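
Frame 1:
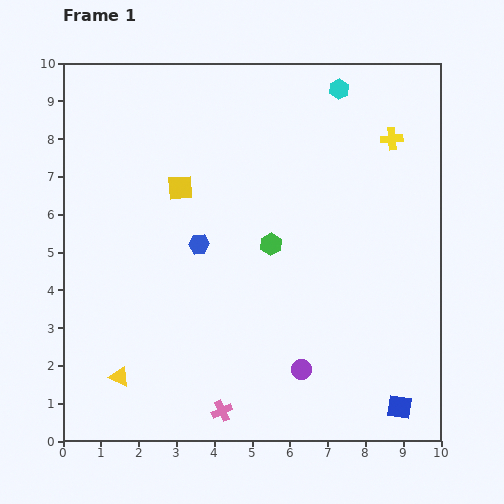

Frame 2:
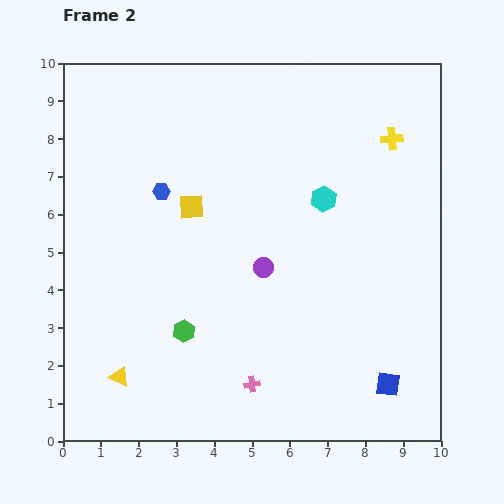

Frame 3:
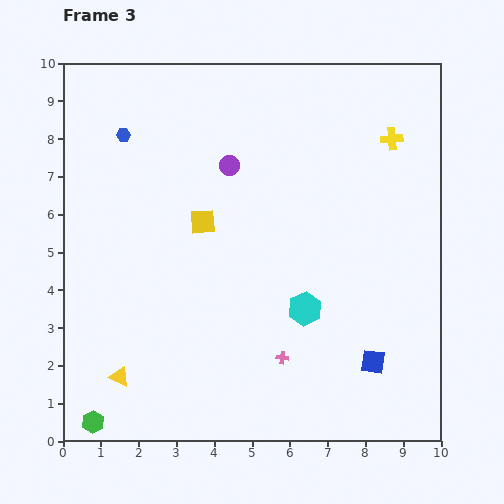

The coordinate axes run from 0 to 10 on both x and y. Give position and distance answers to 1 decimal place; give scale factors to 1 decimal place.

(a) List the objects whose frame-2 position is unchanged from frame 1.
the yellow triangle, the yellow cross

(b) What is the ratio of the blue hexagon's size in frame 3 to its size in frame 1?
0.7×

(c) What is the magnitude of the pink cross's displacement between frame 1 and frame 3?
2.1

The pink cross moved from (4.2, 0.8) to (5.8, 2.2), a distance of √(1.6² + 1.4²) ≈ 2.1.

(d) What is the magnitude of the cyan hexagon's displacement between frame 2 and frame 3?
2.9

The cyan hexagon moved from (6.9, 6.4) to (6.4, 3.5), a distance of √(0.5² + 2.9²) ≈ 2.9.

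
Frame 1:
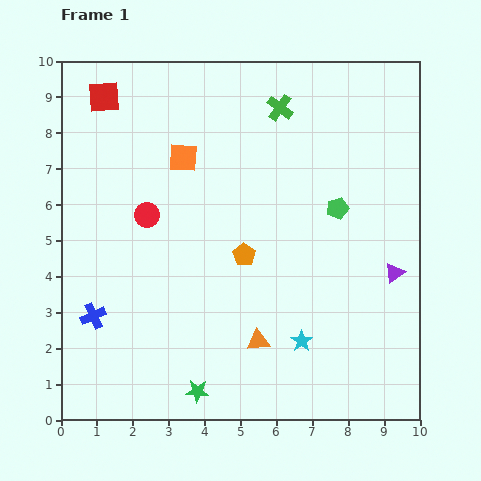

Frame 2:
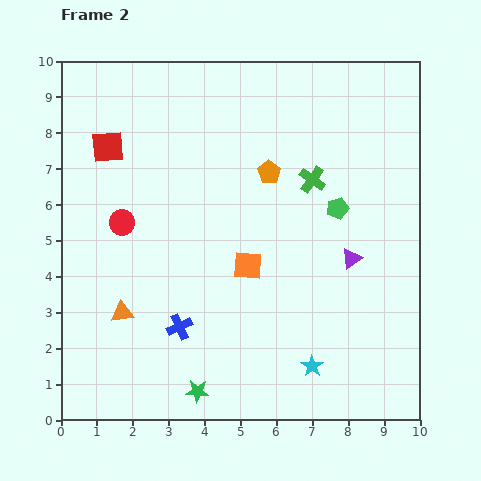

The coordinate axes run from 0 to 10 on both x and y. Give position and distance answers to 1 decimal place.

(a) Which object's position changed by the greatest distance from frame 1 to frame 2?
the orange triangle

(moved 3.9; next 3.5)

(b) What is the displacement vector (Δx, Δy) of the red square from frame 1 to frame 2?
(0.1, -1.4)

The red square was at (1.2, 9.0) in frame 1 and (1.3, 7.6) in frame 2.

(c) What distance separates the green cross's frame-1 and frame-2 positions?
2.2

The green cross moved from (6.1, 8.7) to (7.0, 6.7), a distance of √(0.9² + 2.0²) ≈ 2.2.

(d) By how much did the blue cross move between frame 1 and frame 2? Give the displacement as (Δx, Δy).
(2.4, -0.3)

The blue cross was at (0.9, 2.9) in frame 1 and (3.3, 2.6) in frame 2.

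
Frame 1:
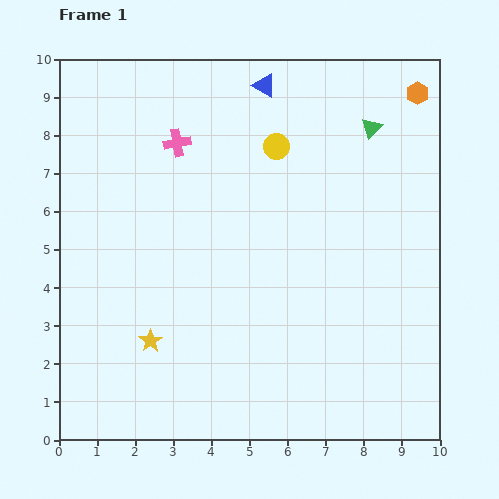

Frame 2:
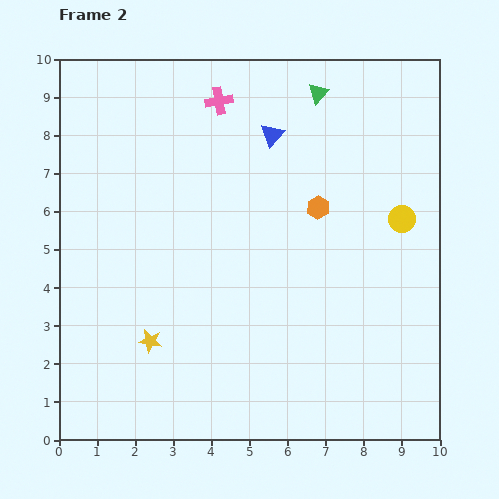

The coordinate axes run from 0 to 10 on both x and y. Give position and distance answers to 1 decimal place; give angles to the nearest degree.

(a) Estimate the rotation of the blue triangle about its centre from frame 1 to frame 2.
43° clockwise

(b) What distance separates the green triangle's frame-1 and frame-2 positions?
1.7

The green triangle moved from (8.2, 8.2) to (6.8, 9.1), a distance of √(1.4² + 0.9²) ≈ 1.7.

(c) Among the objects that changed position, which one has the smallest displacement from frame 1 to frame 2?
the blue triangle

(moved 1.3)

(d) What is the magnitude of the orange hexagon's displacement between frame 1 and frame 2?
4.0

The orange hexagon moved from (9.4, 9.1) to (6.8, 6.1), a distance of √(2.6² + 3.0²) ≈ 4.0.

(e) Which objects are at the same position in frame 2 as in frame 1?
the yellow star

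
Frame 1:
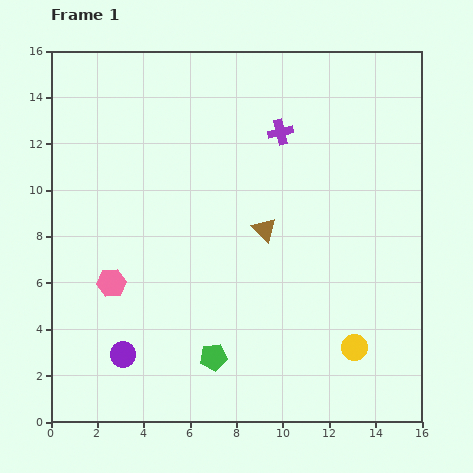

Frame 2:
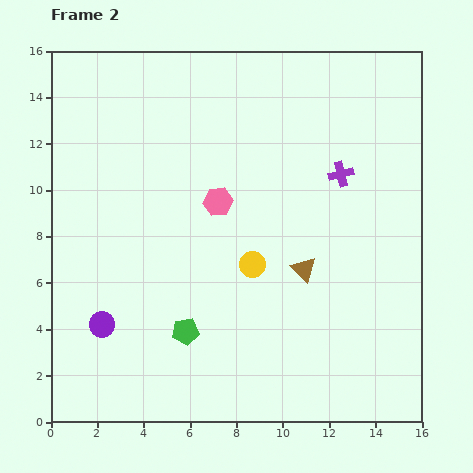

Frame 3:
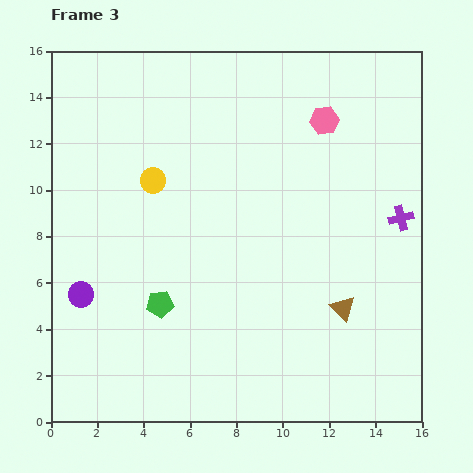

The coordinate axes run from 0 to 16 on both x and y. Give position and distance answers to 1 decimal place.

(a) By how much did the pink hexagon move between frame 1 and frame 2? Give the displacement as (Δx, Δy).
(4.6, 3.5)

The pink hexagon was at (2.6, 6.0) in frame 1 and (7.2, 9.5) in frame 2.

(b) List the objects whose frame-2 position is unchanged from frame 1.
none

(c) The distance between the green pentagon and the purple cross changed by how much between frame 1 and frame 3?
+0.9

Distance in frame 1: 10.1. Distance in frame 3: 11.0.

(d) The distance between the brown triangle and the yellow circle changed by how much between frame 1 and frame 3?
+3.5

Distance in frame 1: 6.4. Distance in frame 3: 9.9.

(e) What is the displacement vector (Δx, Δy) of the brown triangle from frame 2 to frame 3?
(1.7, -1.7)

The brown triangle was at (10.9, 6.6) in frame 2 and (12.6, 4.9) in frame 3.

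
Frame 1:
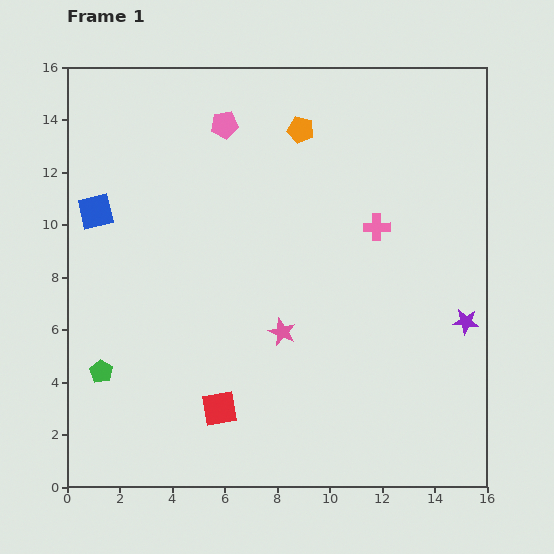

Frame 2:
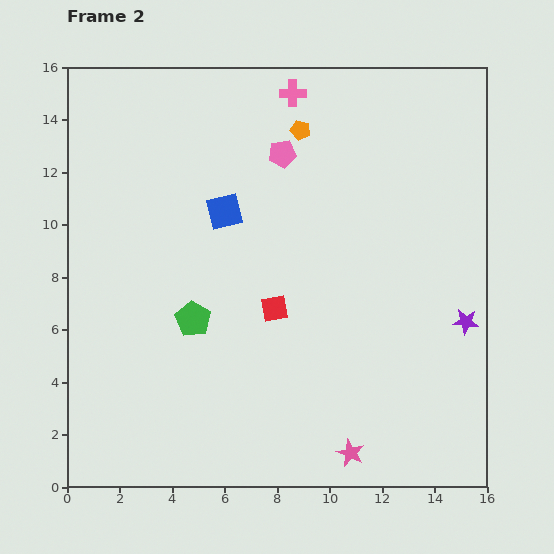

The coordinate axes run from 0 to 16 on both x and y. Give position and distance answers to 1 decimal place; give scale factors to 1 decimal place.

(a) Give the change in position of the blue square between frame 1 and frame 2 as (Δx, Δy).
(4.9, 0.0)

The blue square was at (1.1, 10.5) in frame 1 and (6.0, 10.5) in frame 2.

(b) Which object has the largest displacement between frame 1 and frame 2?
the pink cross

(moved 6.0; next 5.3)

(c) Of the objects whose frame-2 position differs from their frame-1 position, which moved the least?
the pink pentagon

(moved 2.5)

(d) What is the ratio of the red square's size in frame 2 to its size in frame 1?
0.8×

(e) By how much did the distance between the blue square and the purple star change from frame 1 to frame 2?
-4.6

Distance in frame 1: 14.7. Distance in frame 2: 10.1.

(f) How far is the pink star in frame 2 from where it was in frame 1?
5.3

The pink star moved from (8.2, 5.9) to (10.8, 1.3), a distance of √(2.6² + 4.6²) ≈ 5.3.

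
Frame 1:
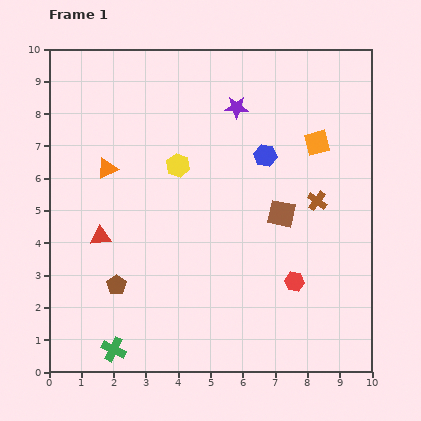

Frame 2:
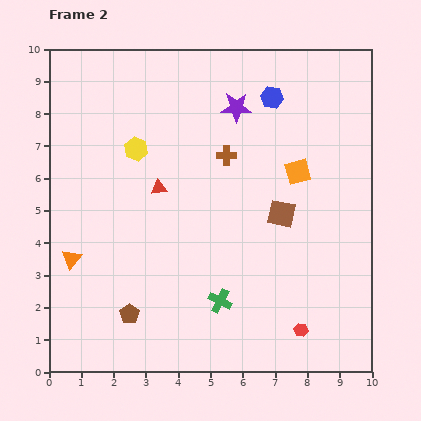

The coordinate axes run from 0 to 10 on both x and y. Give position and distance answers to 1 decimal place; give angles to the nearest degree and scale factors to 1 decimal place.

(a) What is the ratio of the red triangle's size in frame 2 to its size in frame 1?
0.8×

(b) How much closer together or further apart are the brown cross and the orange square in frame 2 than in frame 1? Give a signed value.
+0.5

Distance in frame 1: 1.8. Distance in frame 2: 2.3.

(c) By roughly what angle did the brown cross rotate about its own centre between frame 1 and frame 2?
36° counter-clockwise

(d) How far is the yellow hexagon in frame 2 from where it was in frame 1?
1.4

The yellow hexagon moved from (4.0, 6.4) to (2.7, 6.9), a distance of √(1.3² + 0.5²) ≈ 1.4.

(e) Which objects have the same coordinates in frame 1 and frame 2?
the brown square, the purple star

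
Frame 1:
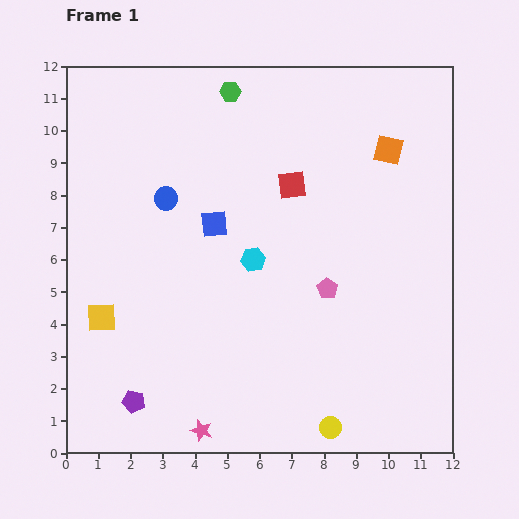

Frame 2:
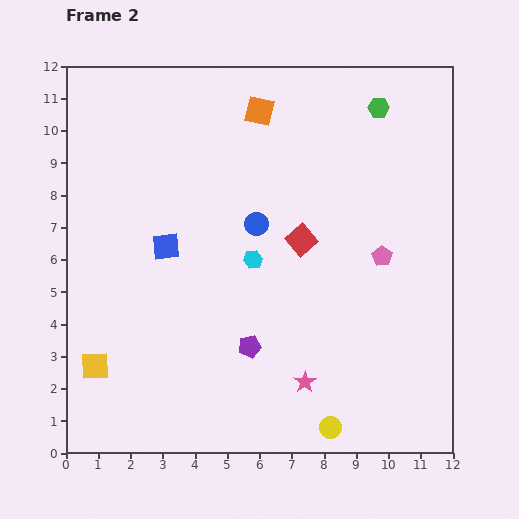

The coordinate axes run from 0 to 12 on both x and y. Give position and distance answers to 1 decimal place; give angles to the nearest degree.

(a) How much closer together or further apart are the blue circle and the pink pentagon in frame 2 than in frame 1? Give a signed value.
-1.7

Distance in frame 1: 5.7. Distance in frame 2: 4.0.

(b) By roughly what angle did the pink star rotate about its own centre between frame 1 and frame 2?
22° clockwise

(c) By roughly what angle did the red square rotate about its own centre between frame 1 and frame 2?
34° counter-clockwise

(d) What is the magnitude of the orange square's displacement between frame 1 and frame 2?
4.2

The orange square moved from (10.0, 9.4) to (6.0, 10.6), a distance of √(4.0² + 1.2²) ≈ 4.2.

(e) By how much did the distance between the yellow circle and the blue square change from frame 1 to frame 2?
+0.3

Distance in frame 1: 7.3. Distance in frame 2: 7.6.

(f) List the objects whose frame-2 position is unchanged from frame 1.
the cyan hexagon, the yellow circle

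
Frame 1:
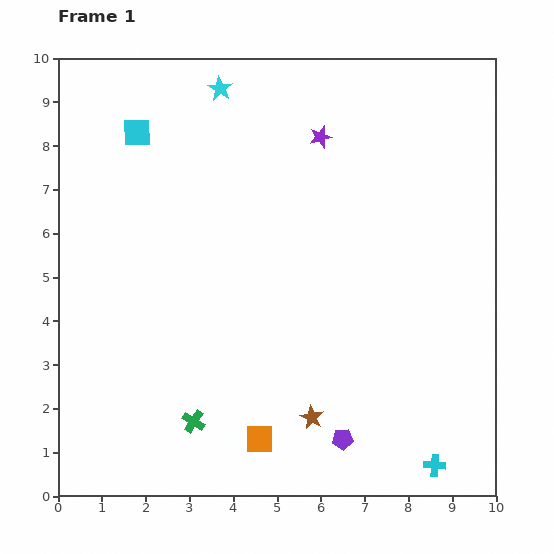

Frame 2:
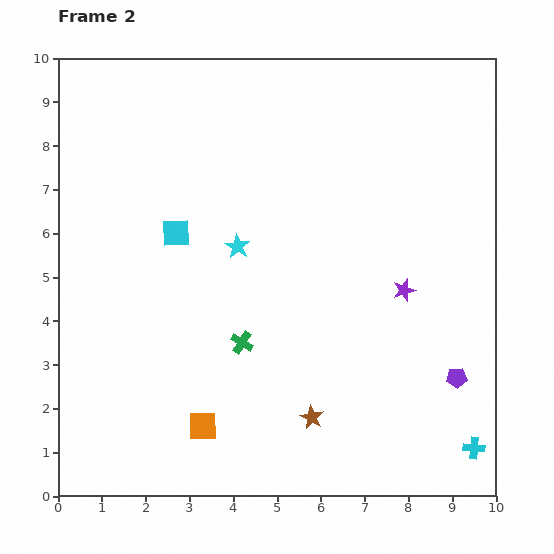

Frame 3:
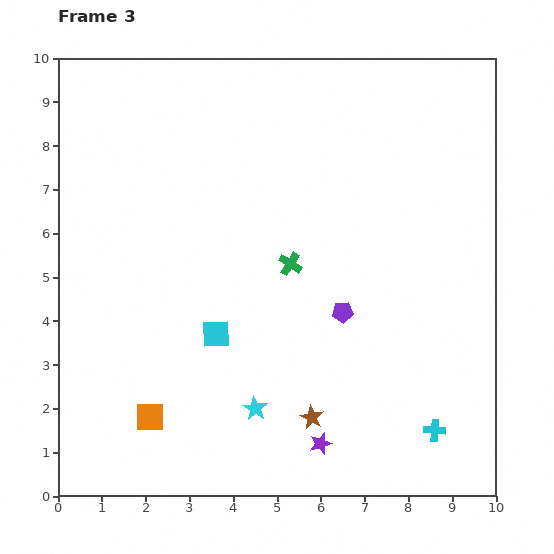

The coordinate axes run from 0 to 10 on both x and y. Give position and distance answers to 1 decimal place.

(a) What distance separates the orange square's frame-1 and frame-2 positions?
1.3

The orange square moved from (4.6, 1.3) to (3.3, 1.6), a distance of √(1.3² + 0.3²) ≈ 1.3.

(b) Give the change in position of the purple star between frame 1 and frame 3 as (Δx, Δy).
(0.0, -7.0)

The purple star was at (6.0, 8.2) in frame 1 and (6.0, 1.2) in frame 3.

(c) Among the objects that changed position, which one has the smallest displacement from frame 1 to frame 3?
the cyan cross

(moved 0.8)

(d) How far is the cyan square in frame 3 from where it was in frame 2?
2.5

The cyan square moved from (2.7, 6.0) to (3.6, 3.7), a distance of √(0.9² + 2.3²) ≈ 2.5.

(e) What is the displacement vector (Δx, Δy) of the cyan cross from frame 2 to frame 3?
(-0.9, 0.4)

The cyan cross was at (9.5, 1.1) in frame 2 and (8.6, 1.5) in frame 3.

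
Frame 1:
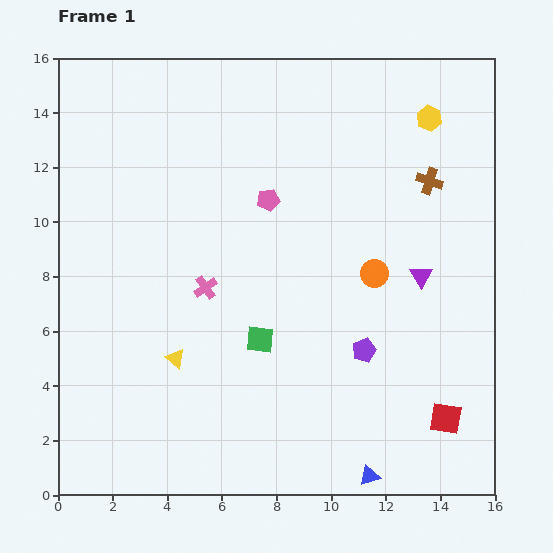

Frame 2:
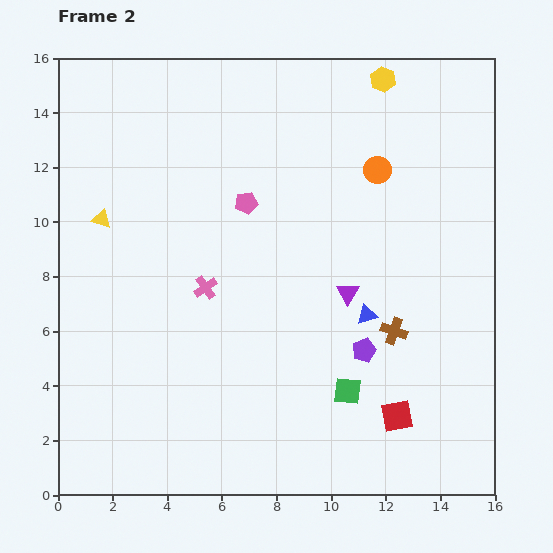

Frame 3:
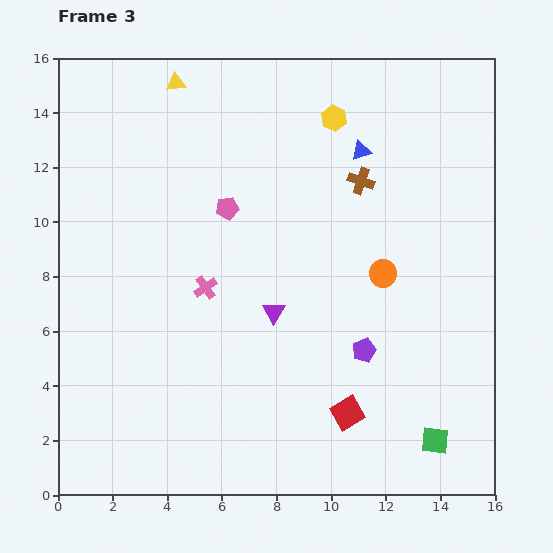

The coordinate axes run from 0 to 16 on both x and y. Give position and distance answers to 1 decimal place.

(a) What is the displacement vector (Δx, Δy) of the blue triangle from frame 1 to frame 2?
(-0.1, 5.9)

The blue triangle was at (11.4, 0.7) in frame 1 and (11.3, 6.6) in frame 2.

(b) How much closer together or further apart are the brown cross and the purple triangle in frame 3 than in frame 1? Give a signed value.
+2.3

Distance in frame 1: 3.5. Distance in frame 3: 5.8.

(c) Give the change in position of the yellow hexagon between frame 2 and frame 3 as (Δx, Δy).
(-1.8, -1.4)

The yellow hexagon was at (11.9, 15.2) in frame 2 and (10.1, 13.8) in frame 3.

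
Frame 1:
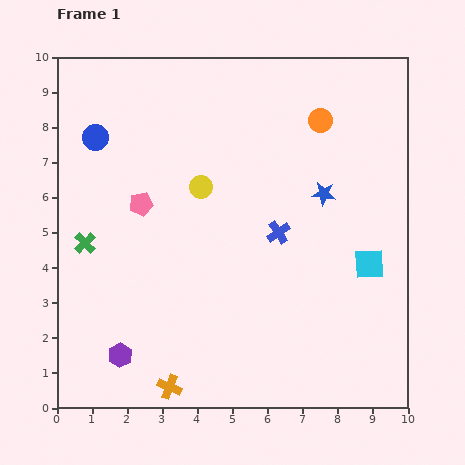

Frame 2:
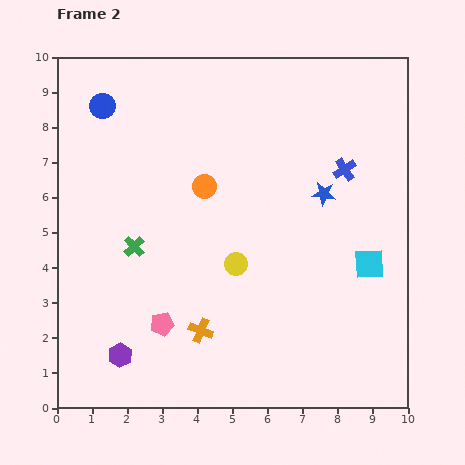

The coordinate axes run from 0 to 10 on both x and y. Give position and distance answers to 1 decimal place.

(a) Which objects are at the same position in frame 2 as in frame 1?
the blue star, the purple hexagon, the cyan square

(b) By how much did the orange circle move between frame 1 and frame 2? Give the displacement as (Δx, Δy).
(-3.3, -1.9)

The orange circle was at (7.5, 8.2) in frame 1 and (4.2, 6.3) in frame 2.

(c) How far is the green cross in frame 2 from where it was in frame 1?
1.4

The green cross moved from (0.8, 4.7) to (2.2, 4.6), a distance of √(1.4² + 0.1²) ≈ 1.4.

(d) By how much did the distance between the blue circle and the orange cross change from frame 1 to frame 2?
-0.4

Distance in frame 1: 7.4. Distance in frame 2: 7.0.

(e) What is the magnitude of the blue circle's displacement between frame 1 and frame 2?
0.9

The blue circle moved from (1.1, 7.7) to (1.3, 8.6), a distance of √(0.2² + 0.9²) ≈ 0.9.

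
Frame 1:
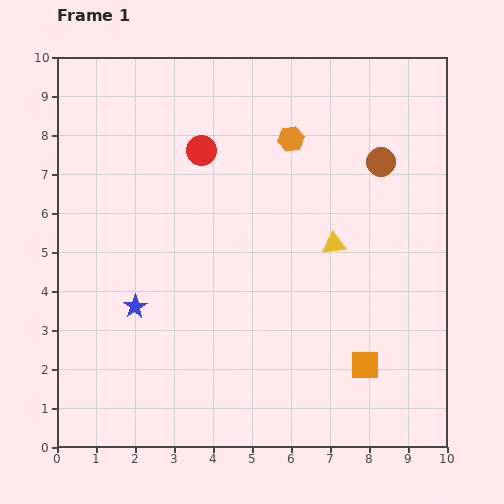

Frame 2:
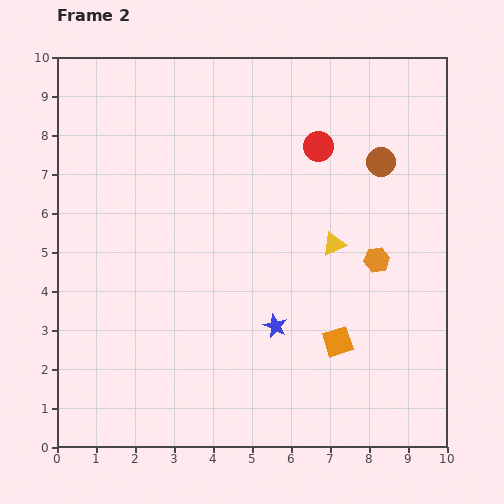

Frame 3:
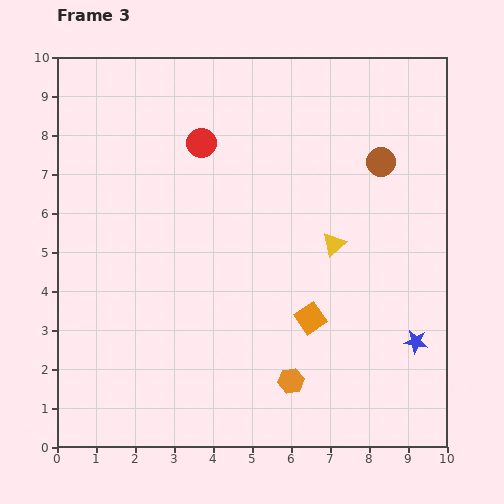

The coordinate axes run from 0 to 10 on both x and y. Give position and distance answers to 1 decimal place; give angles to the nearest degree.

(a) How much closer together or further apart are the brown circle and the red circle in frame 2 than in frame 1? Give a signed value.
-3.0

Distance in frame 1: 4.6. Distance in frame 2: 1.6.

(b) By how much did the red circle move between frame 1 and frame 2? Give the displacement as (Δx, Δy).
(3.0, 0.1)

The red circle was at (3.7, 7.6) in frame 1 and (6.7, 7.7) in frame 2.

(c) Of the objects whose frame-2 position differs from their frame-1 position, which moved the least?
the orange square

(moved 0.9)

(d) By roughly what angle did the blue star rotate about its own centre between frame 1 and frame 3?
31° counter-clockwise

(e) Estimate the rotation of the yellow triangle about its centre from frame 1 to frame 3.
34° counter-clockwise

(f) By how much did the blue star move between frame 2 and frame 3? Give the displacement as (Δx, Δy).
(3.6, -0.4)

The blue star was at (5.6, 3.1) in frame 2 and (9.2, 2.7) in frame 3.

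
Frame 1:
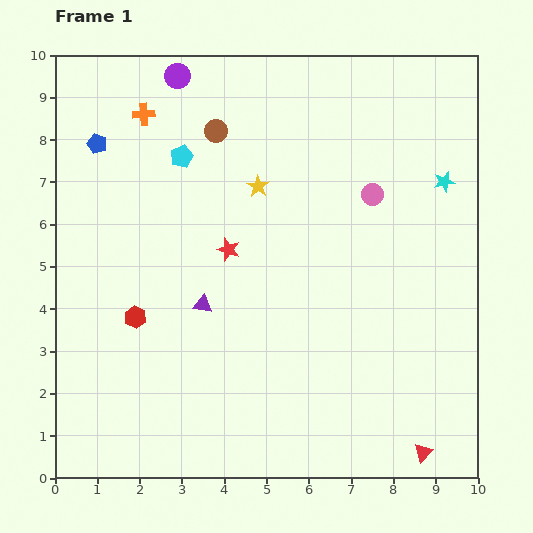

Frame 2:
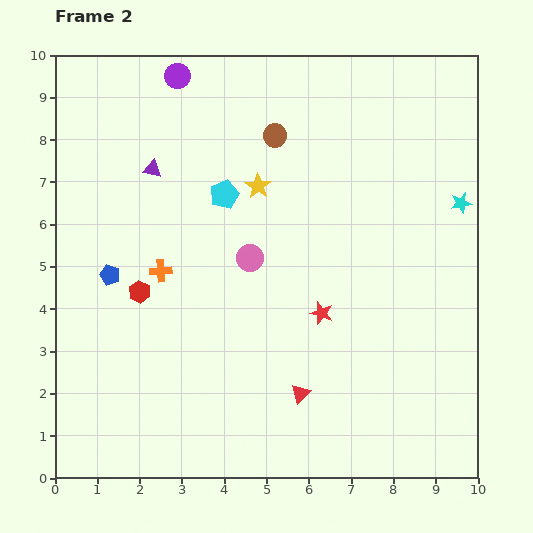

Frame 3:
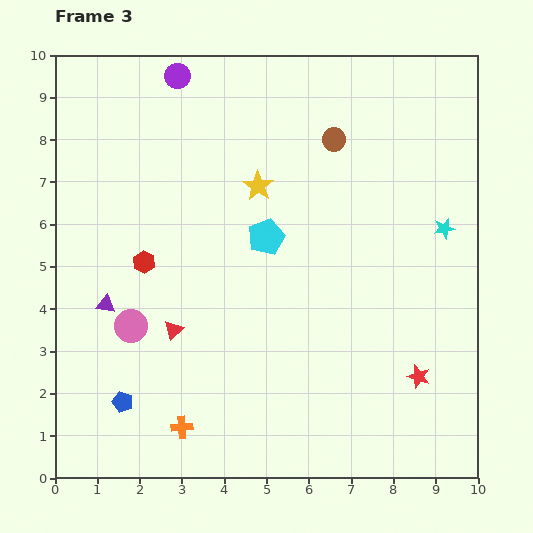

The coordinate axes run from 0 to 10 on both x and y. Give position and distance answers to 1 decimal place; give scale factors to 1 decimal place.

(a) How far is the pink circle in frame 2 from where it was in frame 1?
3.3

The pink circle moved from (7.5, 6.7) to (4.6, 5.2), a distance of √(2.9² + 1.5²) ≈ 3.3.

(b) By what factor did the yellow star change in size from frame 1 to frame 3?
1.4×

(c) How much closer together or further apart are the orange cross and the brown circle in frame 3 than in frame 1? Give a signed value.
+6.0

Distance in frame 1: 1.7. Distance in frame 3: 7.7.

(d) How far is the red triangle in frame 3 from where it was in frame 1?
6.6

The red triangle moved from (8.7, 0.6) to (2.8, 3.5), a distance of √(5.9² + 2.9²) ≈ 6.6.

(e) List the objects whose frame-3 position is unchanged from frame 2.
the yellow star, the purple circle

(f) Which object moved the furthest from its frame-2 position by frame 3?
the orange cross

(moved 3.7; next 3.4)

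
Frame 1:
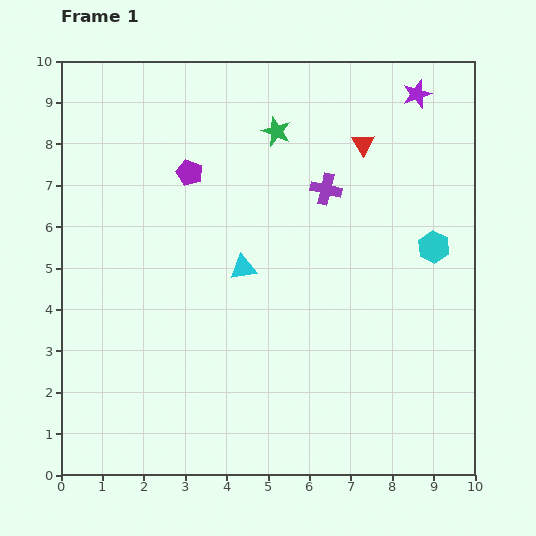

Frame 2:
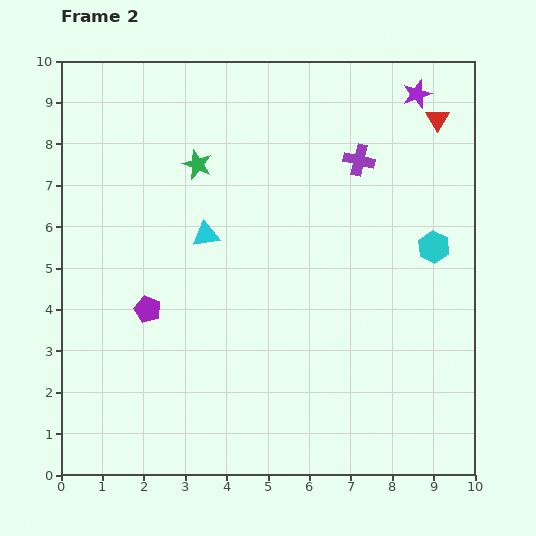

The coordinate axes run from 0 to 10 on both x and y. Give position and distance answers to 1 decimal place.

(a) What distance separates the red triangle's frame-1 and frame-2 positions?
1.9

The red triangle moved from (7.3, 8.0) to (9.1, 8.6), a distance of √(1.8² + 0.6²) ≈ 1.9.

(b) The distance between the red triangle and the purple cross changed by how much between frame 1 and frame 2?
+0.7

Distance in frame 1: 1.4. Distance in frame 2: 2.1.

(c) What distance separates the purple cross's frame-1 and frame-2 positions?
1.1

The purple cross moved from (6.4, 6.9) to (7.2, 7.6), a distance of √(0.8² + 0.7²) ≈ 1.1.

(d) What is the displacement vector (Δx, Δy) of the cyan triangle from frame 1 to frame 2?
(-0.9, 0.8)

The cyan triangle was at (4.4, 5.0) in frame 1 and (3.5, 5.8) in frame 2.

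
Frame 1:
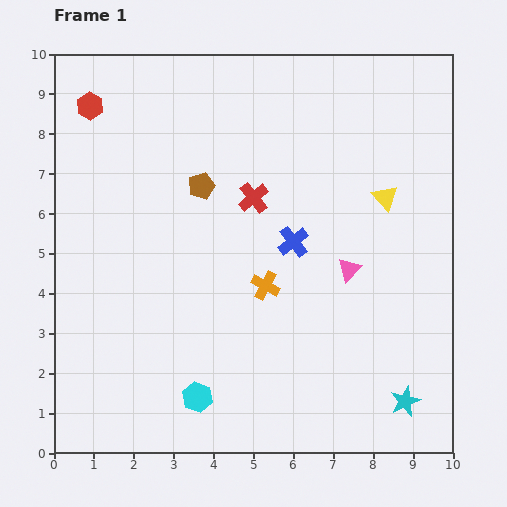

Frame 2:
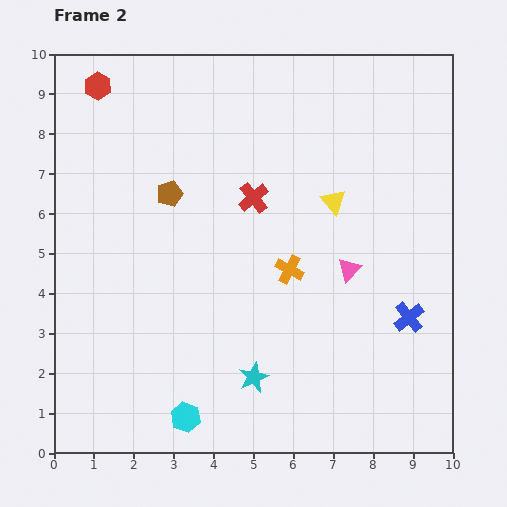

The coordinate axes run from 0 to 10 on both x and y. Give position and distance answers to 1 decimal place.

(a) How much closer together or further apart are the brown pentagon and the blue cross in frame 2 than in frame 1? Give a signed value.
+4.1

Distance in frame 1: 2.7. Distance in frame 2: 6.8.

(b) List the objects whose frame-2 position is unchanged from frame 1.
the red cross, the pink triangle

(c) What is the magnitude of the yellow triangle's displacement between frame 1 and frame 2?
1.3

The yellow triangle moved from (8.3, 6.4) to (7.0, 6.3), a distance of √(1.3² + 0.1²) ≈ 1.3.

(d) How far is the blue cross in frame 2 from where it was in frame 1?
3.5

The blue cross moved from (6.0, 5.3) to (8.9, 3.4), a distance of √(2.9² + 1.9²) ≈ 3.5.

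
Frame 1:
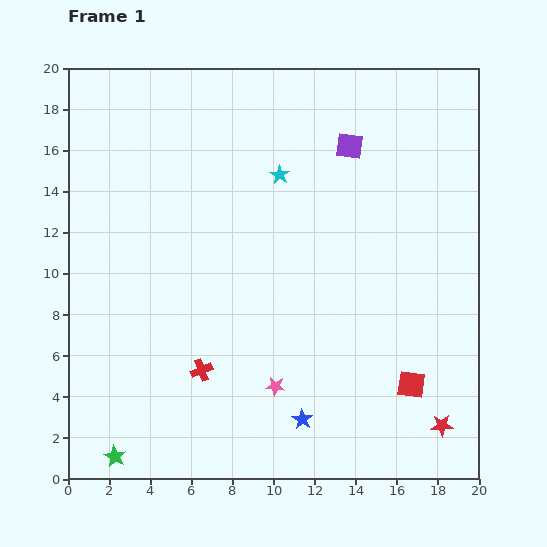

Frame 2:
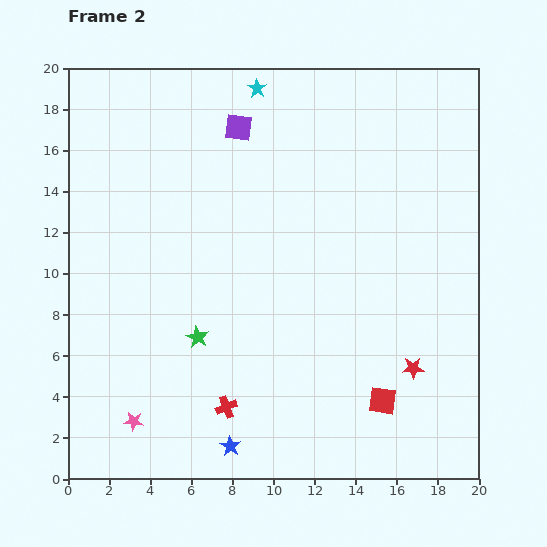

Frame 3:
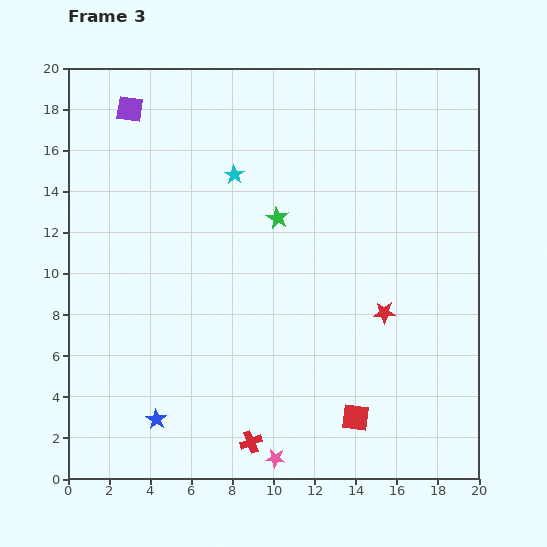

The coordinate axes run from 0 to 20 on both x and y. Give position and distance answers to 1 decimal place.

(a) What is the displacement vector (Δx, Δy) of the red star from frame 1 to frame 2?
(-1.4, 2.8)

The red star was at (18.2, 2.6) in frame 1 and (16.8, 5.4) in frame 2.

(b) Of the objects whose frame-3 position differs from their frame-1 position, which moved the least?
the cyan star

(moved 2.2)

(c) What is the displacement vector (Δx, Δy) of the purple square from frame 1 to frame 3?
(-10.7, 1.8)

The purple square was at (13.7, 16.2) in frame 1 and (3.0, 18.0) in frame 3.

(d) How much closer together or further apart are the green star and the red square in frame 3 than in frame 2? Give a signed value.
+0.9

Distance in frame 2: 9.5. Distance in frame 3: 10.4.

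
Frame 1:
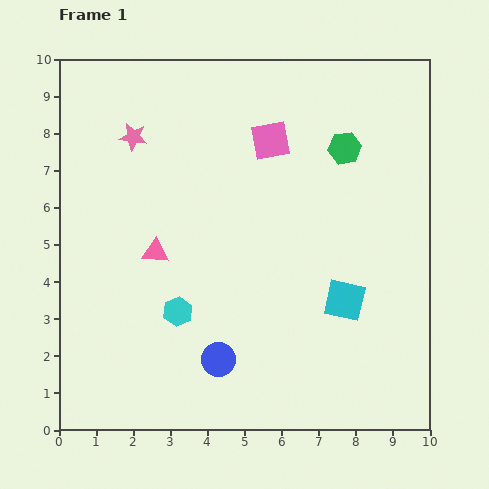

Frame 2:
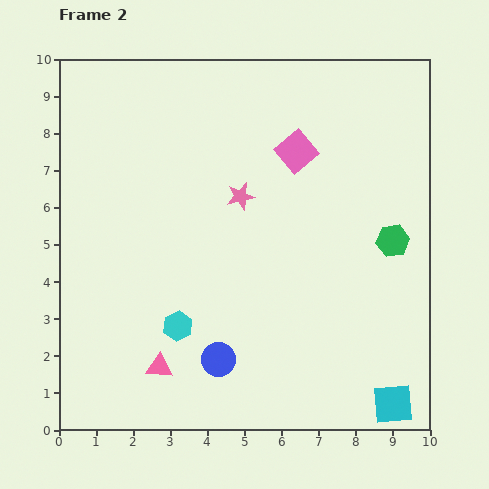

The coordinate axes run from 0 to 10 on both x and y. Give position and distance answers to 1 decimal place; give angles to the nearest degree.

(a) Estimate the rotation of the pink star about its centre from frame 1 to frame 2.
22° counter-clockwise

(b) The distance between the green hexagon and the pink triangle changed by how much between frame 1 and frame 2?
+1.4

Distance in frame 1: 5.8. Distance in frame 2: 7.2.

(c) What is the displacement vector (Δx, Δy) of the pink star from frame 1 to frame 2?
(2.9, -1.6)

The pink star was at (2.0, 7.9) in frame 1 and (4.9, 6.3) in frame 2.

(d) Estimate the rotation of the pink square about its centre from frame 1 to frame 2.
29° counter-clockwise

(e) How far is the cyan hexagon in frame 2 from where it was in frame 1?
0.4

The cyan hexagon moved from (3.2, 3.2) to (3.2, 2.8), a distance of √(0.0² + 0.4²) ≈ 0.4.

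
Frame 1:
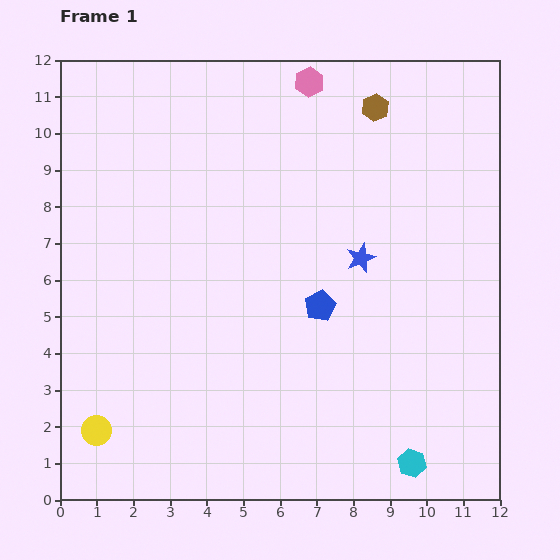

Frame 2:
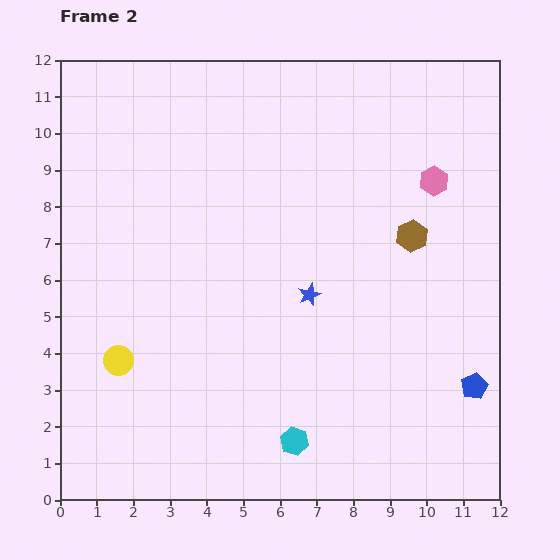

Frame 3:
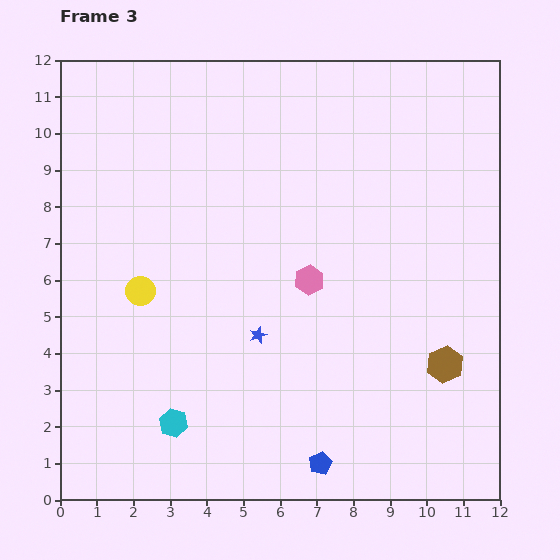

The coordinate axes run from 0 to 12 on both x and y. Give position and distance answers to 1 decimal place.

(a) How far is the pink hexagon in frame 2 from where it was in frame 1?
4.3

The pink hexagon moved from (6.8, 11.4) to (10.2, 8.7), a distance of √(3.4² + 2.7²) ≈ 4.3.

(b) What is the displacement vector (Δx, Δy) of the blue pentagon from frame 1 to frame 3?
(0.0, -4.3)

The blue pentagon was at (7.1, 5.3) in frame 1 and (7.1, 1.0) in frame 3.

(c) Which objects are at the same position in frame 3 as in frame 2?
none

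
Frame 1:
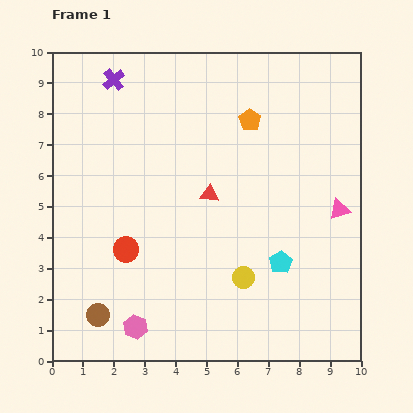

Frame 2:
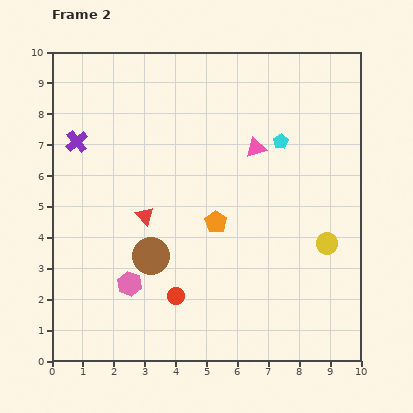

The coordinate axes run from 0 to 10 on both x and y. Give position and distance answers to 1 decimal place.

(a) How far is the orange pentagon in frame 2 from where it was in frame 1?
3.5

The orange pentagon moved from (6.4, 7.8) to (5.3, 4.5), a distance of √(1.1² + 3.3²) ≈ 3.5.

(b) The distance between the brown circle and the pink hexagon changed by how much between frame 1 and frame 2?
-0.2

Distance in frame 1: 1.3. Distance in frame 2: 1.1.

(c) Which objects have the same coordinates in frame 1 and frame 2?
none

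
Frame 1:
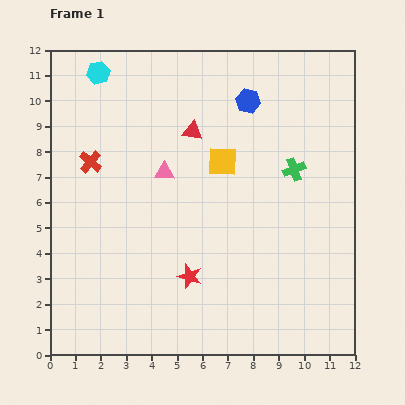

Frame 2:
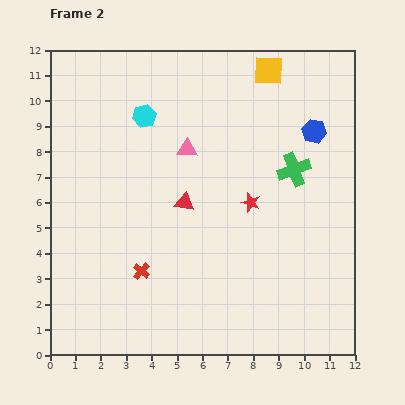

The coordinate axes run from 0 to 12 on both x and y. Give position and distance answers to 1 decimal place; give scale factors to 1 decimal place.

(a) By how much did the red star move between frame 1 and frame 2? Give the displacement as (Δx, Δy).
(2.4, 2.9)

The red star was at (5.5, 3.1) in frame 1 and (7.9, 6.0) in frame 2.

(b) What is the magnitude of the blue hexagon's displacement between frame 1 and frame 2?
2.9

The blue hexagon moved from (7.8, 10.0) to (10.4, 8.8), a distance of √(2.6² + 1.2²) ≈ 2.9.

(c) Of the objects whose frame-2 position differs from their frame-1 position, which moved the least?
the pink triangle

(moved 1.3)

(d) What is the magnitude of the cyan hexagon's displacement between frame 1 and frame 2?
2.5

The cyan hexagon moved from (1.9, 11.1) to (3.7, 9.4), a distance of √(1.8² + 1.7²) ≈ 2.5.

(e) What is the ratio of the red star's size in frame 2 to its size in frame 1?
0.8×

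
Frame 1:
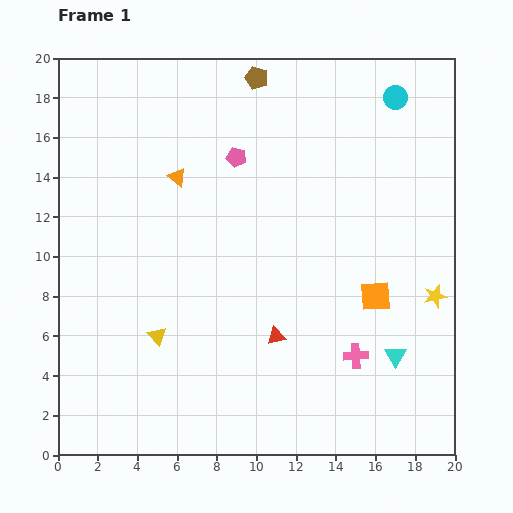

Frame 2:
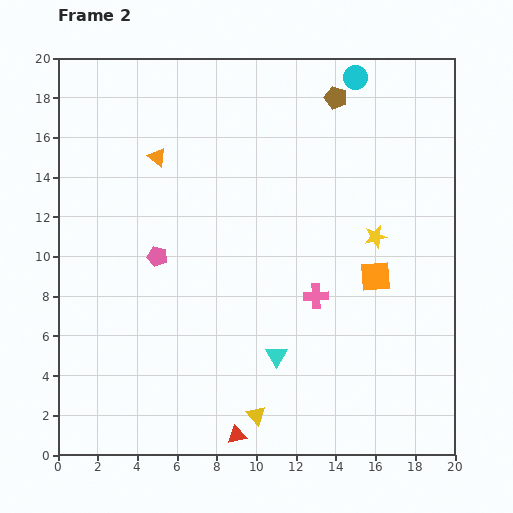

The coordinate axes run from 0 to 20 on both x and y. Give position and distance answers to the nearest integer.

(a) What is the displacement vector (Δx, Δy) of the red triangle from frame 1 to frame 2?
(-2, -5)

The red triangle was at (11, 6) in frame 1 and (9, 1) in frame 2.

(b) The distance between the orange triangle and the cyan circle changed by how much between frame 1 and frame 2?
-1

Distance in frame 1: 12. Distance in frame 2: 11.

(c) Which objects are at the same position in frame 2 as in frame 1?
none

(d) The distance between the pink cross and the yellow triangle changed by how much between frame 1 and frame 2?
-3

Distance in frame 1: 10. Distance in frame 2: 7.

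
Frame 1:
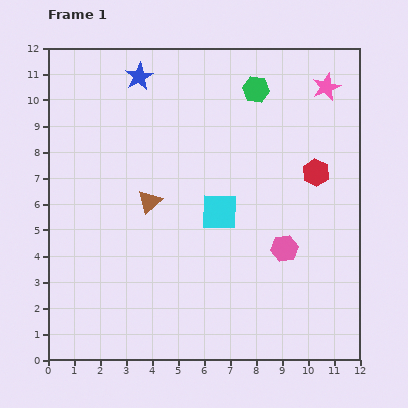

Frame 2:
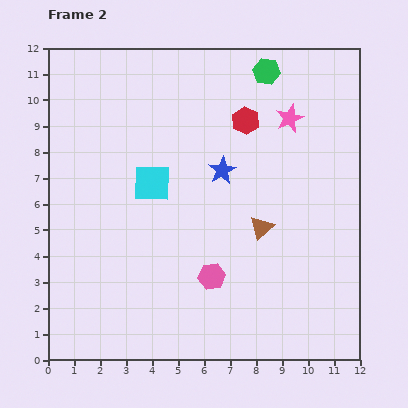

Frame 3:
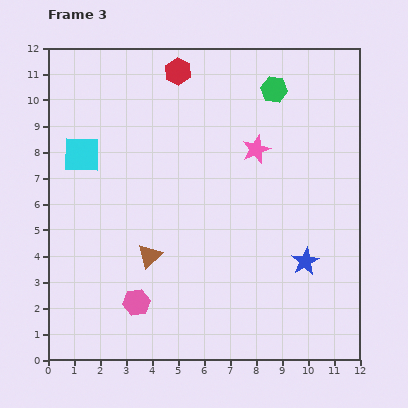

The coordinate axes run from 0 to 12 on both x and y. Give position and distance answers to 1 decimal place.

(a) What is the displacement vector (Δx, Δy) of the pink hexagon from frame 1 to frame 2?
(-2.8, -1.1)

The pink hexagon was at (9.1, 4.3) in frame 1 and (6.3, 3.2) in frame 2.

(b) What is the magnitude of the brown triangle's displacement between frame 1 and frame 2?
4.4

The brown triangle moved from (3.9, 6.1) to (8.2, 5.1), a distance of √(4.3² + 1.0²) ≈ 4.4.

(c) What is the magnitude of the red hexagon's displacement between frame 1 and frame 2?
3.4

The red hexagon moved from (10.3, 7.2) to (7.6, 9.2), a distance of √(2.7² + 2.0²) ≈ 3.4.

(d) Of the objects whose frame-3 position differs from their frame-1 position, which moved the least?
the green hexagon

(moved 0.7)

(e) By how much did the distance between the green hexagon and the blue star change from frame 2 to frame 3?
+2.5

Distance in frame 2: 4.2. Distance in frame 3: 6.7.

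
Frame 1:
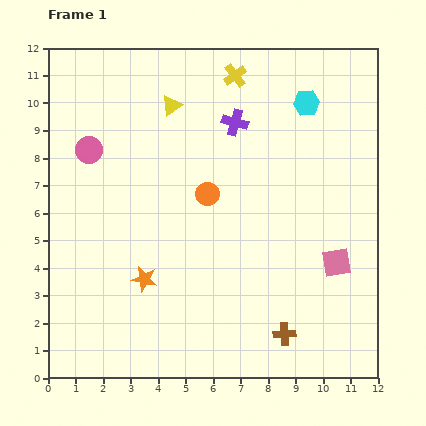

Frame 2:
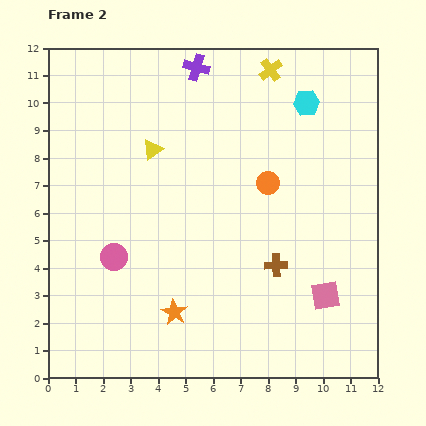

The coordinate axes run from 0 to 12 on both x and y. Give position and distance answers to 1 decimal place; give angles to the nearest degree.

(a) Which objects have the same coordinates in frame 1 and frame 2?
the cyan hexagon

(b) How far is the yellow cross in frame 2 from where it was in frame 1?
1.3

The yellow cross moved from (6.8, 11.0) to (8.1, 11.2), a distance of √(1.3² + 0.2²) ≈ 1.3.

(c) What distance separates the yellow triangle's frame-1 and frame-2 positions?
1.7

The yellow triangle moved from (4.5, 9.9) to (3.8, 8.3), a distance of √(0.7² + 1.6²) ≈ 1.7.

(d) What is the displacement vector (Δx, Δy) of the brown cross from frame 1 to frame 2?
(-0.3, 2.5)

The brown cross was at (8.6, 1.6) in frame 1 and (8.3, 4.1) in frame 2.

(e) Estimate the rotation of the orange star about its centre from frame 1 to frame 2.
19° clockwise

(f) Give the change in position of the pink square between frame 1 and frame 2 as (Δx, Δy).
(-0.4, -1.2)

The pink square was at (10.5, 4.2) in frame 1 and (10.1, 3.0) in frame 2.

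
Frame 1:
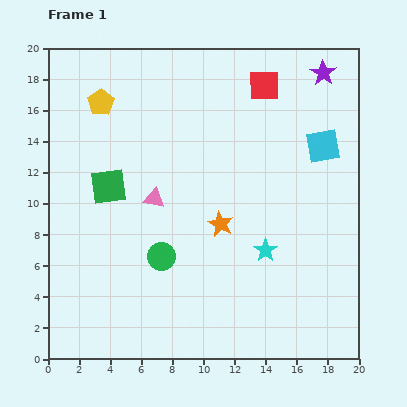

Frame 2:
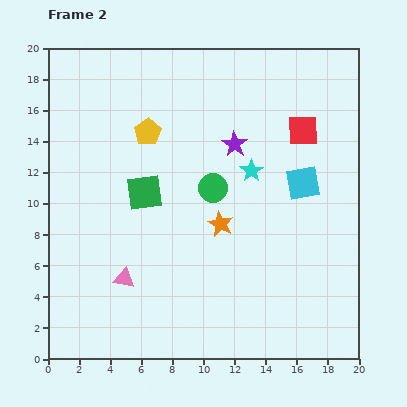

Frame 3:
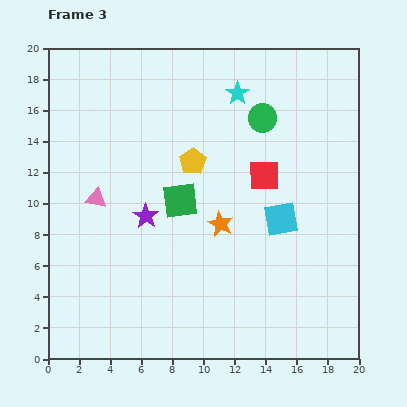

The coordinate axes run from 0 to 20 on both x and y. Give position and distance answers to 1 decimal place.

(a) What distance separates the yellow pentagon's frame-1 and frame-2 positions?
3.6

The yellow pentagon moved from (3.4, 16.5) to (6.4, 14.6), a distance of √(3.0² + 1.9²) ≈ 3.6.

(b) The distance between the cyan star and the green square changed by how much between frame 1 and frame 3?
-3.1

Distance in frame 1: 10.9. Distance in frame 3: 7.8.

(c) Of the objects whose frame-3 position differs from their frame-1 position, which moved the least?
the pink triangle

(moved 3.7)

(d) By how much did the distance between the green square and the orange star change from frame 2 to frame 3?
-2.3

Distance in frame 2: 5.3. Distance in frame 3: 3.0.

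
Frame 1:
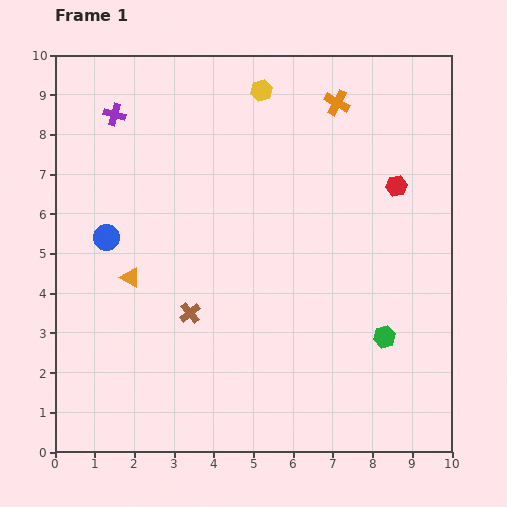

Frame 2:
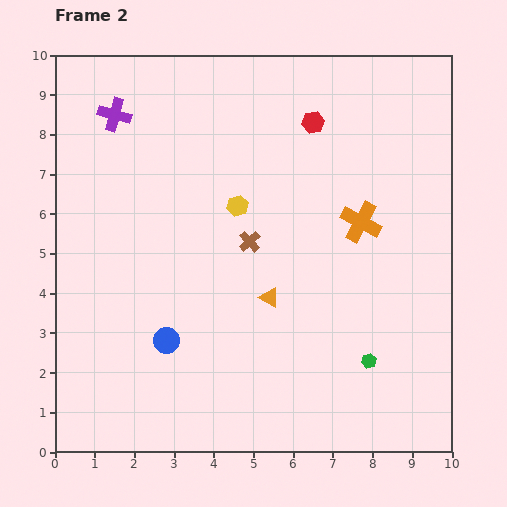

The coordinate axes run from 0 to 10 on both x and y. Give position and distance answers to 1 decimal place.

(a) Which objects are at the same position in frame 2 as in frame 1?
the purple cross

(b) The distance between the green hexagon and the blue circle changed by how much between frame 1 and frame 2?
-2.3

Distance in frame 1: 7.4. Distance in frame 2: 5.1.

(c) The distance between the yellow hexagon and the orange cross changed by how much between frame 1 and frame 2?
+1.2

Distance in frame 1: 1.9. Distance in frame 2: 3.1.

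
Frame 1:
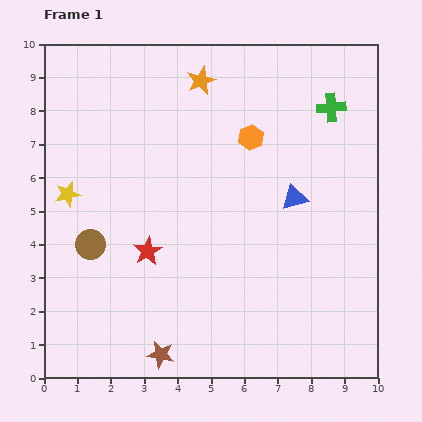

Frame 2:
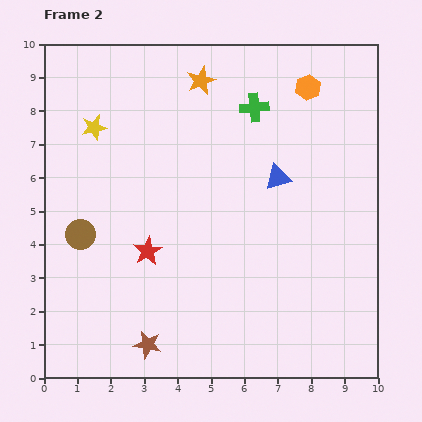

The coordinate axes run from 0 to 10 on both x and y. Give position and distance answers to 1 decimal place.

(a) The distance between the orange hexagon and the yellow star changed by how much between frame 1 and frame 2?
+0.7

Distance in frame 1: 5.8. Distance in frame 2: 6.5.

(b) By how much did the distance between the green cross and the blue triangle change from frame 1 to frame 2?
-0.7

Distance in frame 1: 2.9. Distance in frame 2: 2.2.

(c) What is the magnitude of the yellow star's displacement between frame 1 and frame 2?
2.2

The yellow star moved from (0.7, 5.5) to (1.5, 7.5), a distance of √(0.8² + 2.0²) ≈ 2.2.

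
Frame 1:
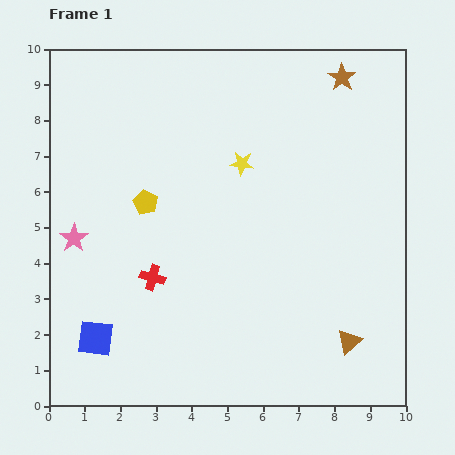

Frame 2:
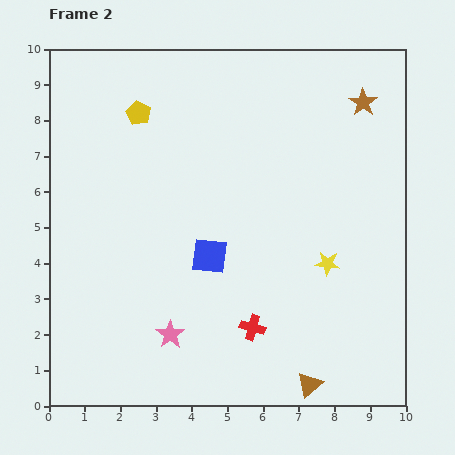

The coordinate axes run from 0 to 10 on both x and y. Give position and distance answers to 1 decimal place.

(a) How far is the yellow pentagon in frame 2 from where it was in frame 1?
2.5

The yellow pentagon moved from (2.7, 5.7) to (2.5, 8.2), a distance of √(0.2² + 2.5²) ≈ 2.5.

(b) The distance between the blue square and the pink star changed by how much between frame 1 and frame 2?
-0.4

Distance in frame 1: 2.9. Distance in frame 2: 2.5.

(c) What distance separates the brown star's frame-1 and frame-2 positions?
0.9

The brown star moved from (8.2, 9.2) to (8.8, 8.5), a distance of √(0.6² + 0.7²) ≈ 0.9.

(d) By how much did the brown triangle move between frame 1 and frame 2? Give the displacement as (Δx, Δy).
(-1.1, -1.2)

The brown triangle was at (8.4, 1.8) in frame 1 and (7.3, 0.6) in frame 2.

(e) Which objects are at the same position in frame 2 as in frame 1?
none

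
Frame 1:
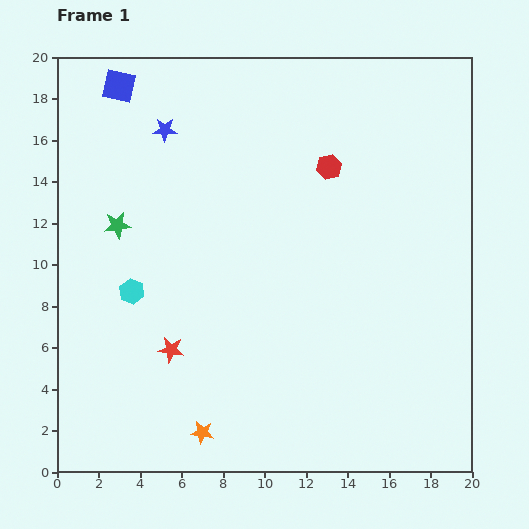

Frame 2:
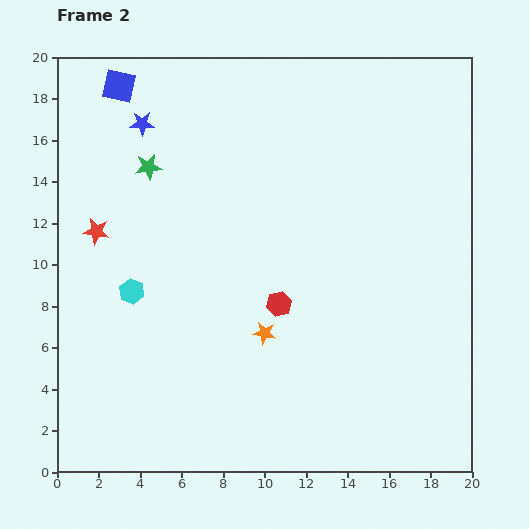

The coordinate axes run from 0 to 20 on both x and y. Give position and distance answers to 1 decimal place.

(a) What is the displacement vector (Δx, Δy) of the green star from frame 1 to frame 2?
(1.5, 2.8)

The green star was at (2.9, 11.9) in frame 1 and (4.4, 14.7) in frame 2.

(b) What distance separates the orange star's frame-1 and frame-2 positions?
5.7

The orange star moved from (7.0, 1.9) to (10.0, 6.7), a distance of √(3.0² + 4.8²) ≈ 5.7.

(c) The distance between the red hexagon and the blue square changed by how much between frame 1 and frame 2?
+2.2

Distance in frame 1: 10.8. Distance in frame 2: 13.0.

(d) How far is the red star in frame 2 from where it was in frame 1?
6.7

The red star moved from (5.5, 5.9) to (1.9, 11.6), a distance of √(3.6² + 5.7²) ≈ 6.7.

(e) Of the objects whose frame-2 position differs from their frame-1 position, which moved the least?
the blue star

(moved 1.1)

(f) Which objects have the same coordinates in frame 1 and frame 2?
the blue square, the cyan hexagon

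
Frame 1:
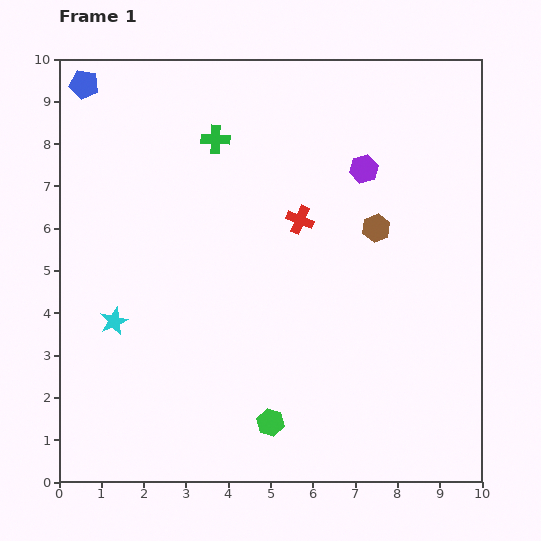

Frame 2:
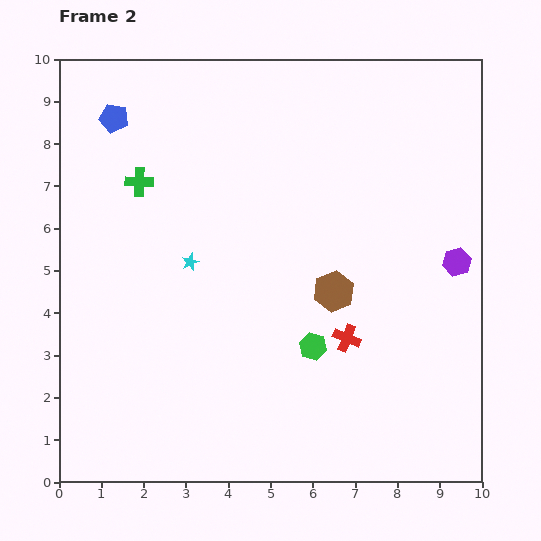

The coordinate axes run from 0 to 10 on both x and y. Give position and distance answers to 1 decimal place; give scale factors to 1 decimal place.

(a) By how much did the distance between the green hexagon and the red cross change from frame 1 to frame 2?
-4.1

Distance in frame 1: 4.9. Distance in frame 2: 0.8.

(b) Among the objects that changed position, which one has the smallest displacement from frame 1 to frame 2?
the blue pentagon

(moved 1.1)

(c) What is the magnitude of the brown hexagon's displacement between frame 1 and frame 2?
1.8

The brown hexagon moved from (7.5, 6.0) to (6.5, 4.5), a distance of √(1.0² + 1.5²) ≈ 1.8.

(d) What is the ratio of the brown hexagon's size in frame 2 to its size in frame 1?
1.5×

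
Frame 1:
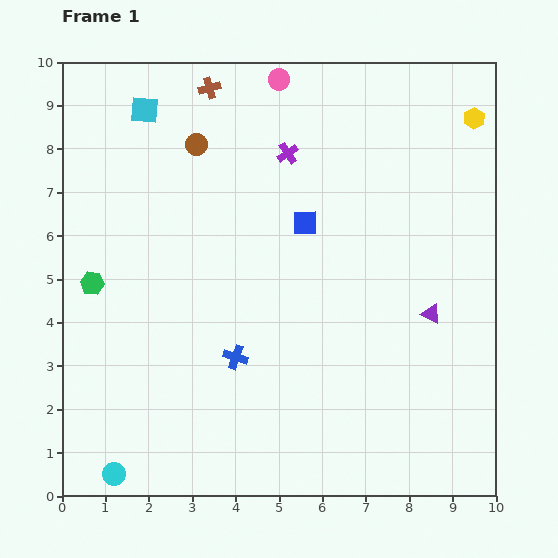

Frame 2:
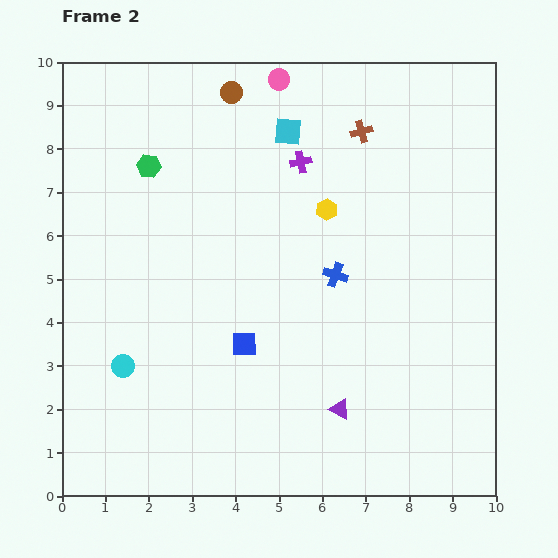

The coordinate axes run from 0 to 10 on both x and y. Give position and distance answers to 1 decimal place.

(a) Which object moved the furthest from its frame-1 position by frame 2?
the yellow hexagon

(moved 4.0; next 3.6)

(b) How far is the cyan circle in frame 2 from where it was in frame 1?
2.5

The cyan circle moved from (1.2, 0.5) to (1.4, 3.0), a distance of √(0.2² + 2.5²) ≈ 2.5.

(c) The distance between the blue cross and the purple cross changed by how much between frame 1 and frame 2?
-2.2

Distance in frame 1: 4.9. Distance in frame 2: 2.7.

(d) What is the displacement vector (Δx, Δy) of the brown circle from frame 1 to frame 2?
(0.8, 1.2)

The brown circle was at (3.1, 8.1) in frame 1 and (3.9, 9.3) in frame 2.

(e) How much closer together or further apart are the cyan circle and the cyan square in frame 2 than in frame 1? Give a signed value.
-1.8

Distance in frame 1: 8.4. Distance in frame 2: 6.6.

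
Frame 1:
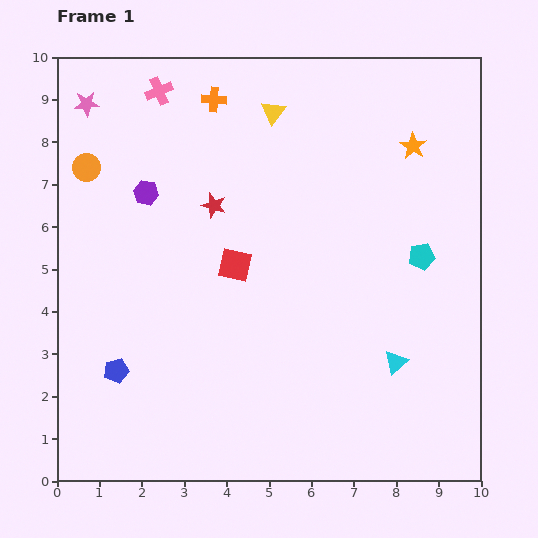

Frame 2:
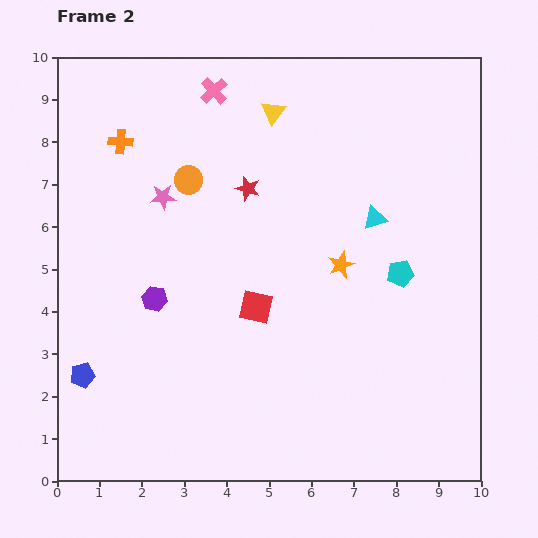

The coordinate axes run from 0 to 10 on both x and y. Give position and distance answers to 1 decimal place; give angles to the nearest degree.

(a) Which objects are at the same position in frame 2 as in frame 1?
the yellow triangle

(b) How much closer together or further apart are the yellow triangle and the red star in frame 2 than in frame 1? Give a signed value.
-0.7

Distance in frame 1: 2.6. Distance in frame 2: 1.9.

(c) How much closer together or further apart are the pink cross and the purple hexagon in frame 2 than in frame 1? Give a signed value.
+2.7

Distance in frame 1: 2.4. Distance in frame 2: 5.1.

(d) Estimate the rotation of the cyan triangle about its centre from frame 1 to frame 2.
23° clockwise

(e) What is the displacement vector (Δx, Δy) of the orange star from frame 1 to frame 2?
(-1.7, -2.8)

The orange star was at (8.4, 7.9) in frame 1 and (6.7, 5.1) in frame 2.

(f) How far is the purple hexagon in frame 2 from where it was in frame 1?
2.5

The purple hexagon moved from (2.1, 6.8) to (2.3, 4.3), a distance of √(0.2² + 2.5²) ≈ 2.5.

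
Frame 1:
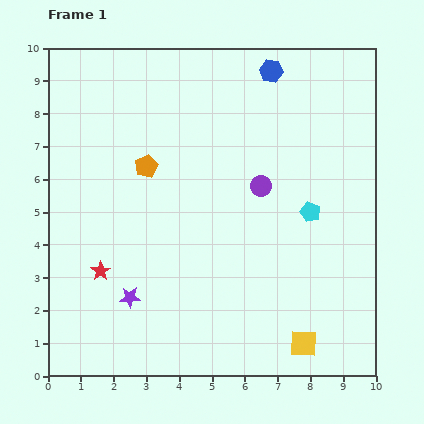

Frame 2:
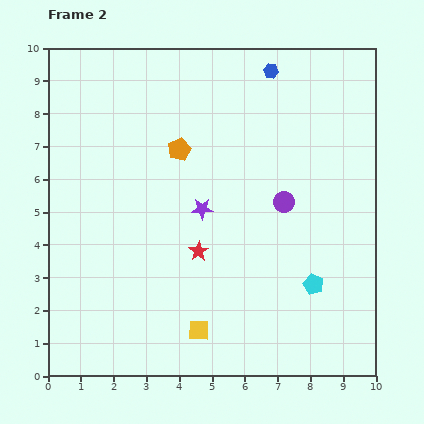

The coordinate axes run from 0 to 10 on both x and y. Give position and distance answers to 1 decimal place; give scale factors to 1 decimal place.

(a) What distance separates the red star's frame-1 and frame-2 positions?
3.1

The red star moved from (1.6, 3.2) to (4.6, 3.8), a distance of √(3.0² + 0.6²) ≈ 3.1.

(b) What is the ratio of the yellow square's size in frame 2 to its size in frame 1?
0.7×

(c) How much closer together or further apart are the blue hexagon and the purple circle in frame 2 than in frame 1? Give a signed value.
+0.5

Distance in frame 1: 3.5. Distance in frame 2: 4.0.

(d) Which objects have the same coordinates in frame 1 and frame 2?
the blue hexagon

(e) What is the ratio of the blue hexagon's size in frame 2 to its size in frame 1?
0.6×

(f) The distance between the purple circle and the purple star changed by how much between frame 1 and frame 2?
-2.7

Distance in frame 1: 5.2. Distance in frame 2: 2.5.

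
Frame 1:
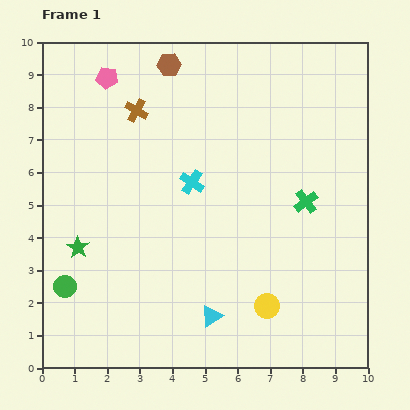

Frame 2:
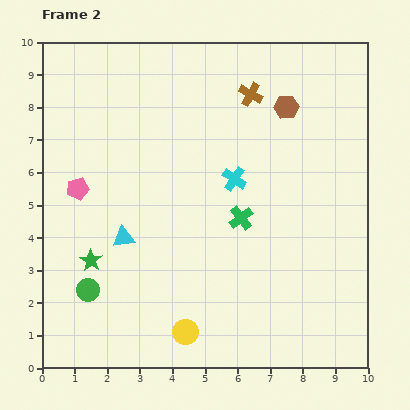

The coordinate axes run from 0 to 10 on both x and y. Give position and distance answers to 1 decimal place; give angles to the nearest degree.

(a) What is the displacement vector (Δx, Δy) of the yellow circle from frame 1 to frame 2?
(-2.5, -0.8)

The yellow circle was at (6.9, 1.9) in frame 1 and (4.4, 1.1) in frame 2.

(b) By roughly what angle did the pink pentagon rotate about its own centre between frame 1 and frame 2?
21° counter-clockwise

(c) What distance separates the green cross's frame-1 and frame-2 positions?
2.1

The green cross moved from (8.1, 5.1) to (6.1, 4.6), a distance of √(2.0² + 0.5²) ≈ 2.1.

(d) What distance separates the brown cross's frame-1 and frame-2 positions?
3.5

The brown cross moved from (2.9, 7.9) to (6.4, 8.4), a distance of √(3.5² + 0.5²) ≈ 3.5.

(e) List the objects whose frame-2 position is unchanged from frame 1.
none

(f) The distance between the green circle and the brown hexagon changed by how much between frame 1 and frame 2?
+0.8

Distance in frame 1: 7.5. Distance in frame 2: 8.3.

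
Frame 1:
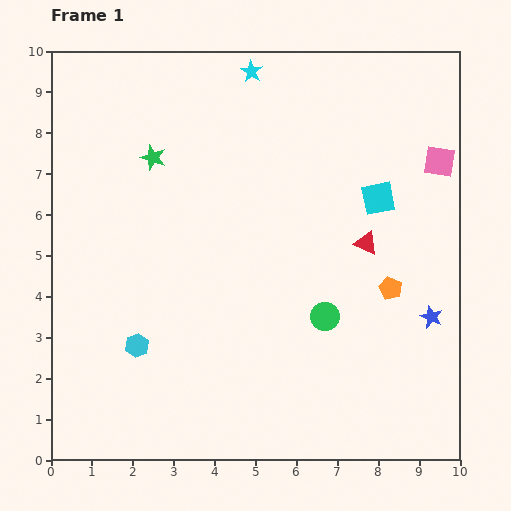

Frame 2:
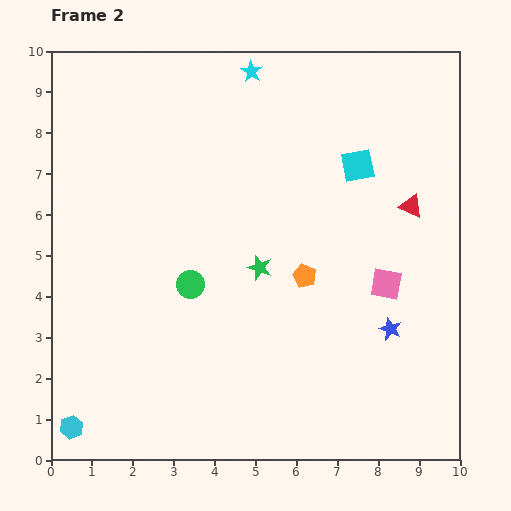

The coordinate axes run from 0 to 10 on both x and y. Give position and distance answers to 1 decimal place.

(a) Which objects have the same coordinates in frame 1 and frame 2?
the cyan star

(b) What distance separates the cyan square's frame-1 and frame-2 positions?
0.9

The cyan square moved from (8.0, 6.4) to (7.5, 7.2), a distance of √(0.5² + 0.8²) ≈ 0.9.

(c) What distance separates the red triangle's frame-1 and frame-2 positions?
1.4

The red triangle moved from (7.7, 5.3) to (8.8, 6.2), a distance of √(1.1² + 0.9²) ≈ 1.4.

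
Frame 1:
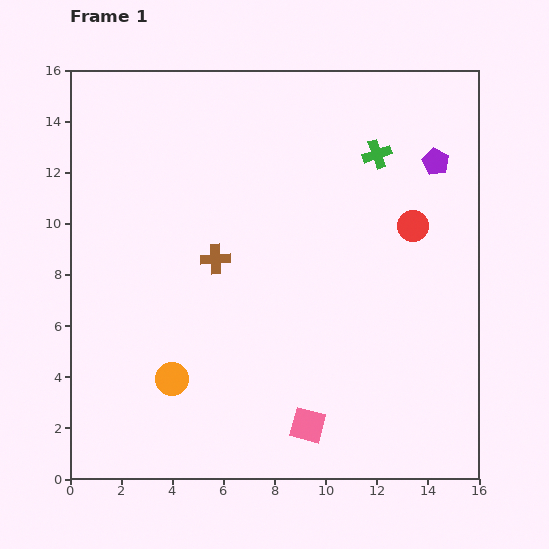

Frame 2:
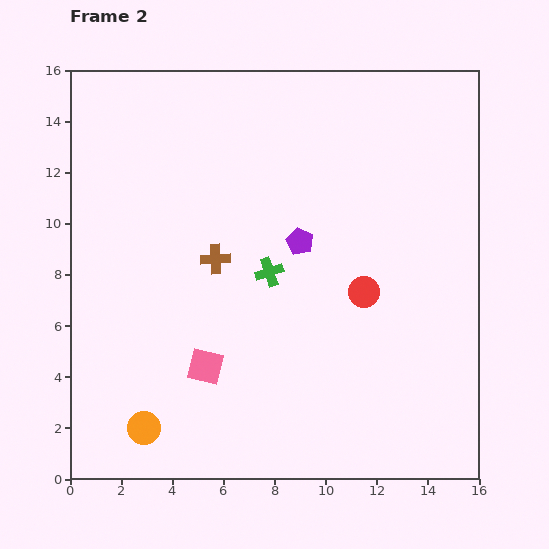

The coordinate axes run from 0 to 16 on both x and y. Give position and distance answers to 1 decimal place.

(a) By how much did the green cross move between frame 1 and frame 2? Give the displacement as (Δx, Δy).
(-4.2, -4.6)

The green cross was at (12.0, 12.7) in frame 1 and (7.8, 8.1) in frame 2.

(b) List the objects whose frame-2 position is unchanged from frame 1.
the brown cross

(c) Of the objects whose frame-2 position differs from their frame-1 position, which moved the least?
the orange circle

(moved 2.2)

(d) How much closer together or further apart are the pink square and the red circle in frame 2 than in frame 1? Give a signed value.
-2.0

Distance in frame 1: 8.8. Distance in frame 2: 6.8.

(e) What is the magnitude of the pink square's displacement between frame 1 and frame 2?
4.6

The pink square moved from (9.3, 2.1) to (5.3, 4.4), a distance of √(4.0² + 2.3²) ≈ 4.6.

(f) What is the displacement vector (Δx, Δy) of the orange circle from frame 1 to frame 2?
(-1.1, -1.9)

The orange circle was at (4.0, 3.9) in frame 1 and (2.9, 2.0) in frame 2.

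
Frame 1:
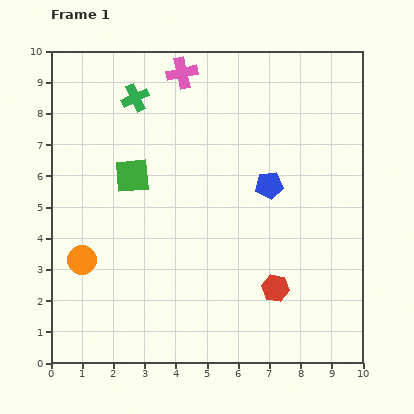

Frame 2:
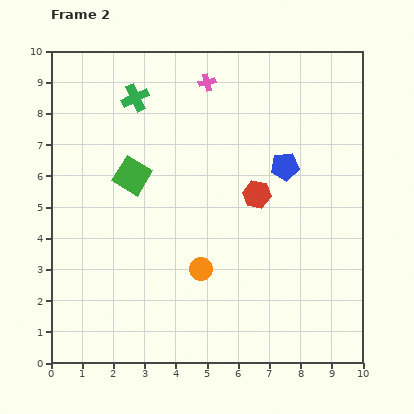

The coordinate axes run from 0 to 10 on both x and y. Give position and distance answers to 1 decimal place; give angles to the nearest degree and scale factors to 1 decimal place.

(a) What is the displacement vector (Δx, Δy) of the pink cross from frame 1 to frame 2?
(0.8, -0.3)

The pink cross was at (4.2, 9.3) in frame 1 and (5.0, 9.0) in frame 2.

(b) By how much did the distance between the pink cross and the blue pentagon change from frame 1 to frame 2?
-0.9

Distance in frame 1: 4.6. Distance in frame 2: 3.7.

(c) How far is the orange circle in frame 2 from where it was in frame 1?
3.8

The orange circle moved from (1.0, 3.3) to (4.8, 3.0), a distance of √(3.8² + 0.3²) ≈ 3.8.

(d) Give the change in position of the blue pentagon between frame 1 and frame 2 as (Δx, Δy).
(0.5, 0.6)

The blue pentagon was at (7.0, 5.7) in frame 1 and (7.5, 6.3) in frame 2.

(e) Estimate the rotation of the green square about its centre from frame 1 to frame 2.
36° clockwise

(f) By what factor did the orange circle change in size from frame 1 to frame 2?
0.8×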